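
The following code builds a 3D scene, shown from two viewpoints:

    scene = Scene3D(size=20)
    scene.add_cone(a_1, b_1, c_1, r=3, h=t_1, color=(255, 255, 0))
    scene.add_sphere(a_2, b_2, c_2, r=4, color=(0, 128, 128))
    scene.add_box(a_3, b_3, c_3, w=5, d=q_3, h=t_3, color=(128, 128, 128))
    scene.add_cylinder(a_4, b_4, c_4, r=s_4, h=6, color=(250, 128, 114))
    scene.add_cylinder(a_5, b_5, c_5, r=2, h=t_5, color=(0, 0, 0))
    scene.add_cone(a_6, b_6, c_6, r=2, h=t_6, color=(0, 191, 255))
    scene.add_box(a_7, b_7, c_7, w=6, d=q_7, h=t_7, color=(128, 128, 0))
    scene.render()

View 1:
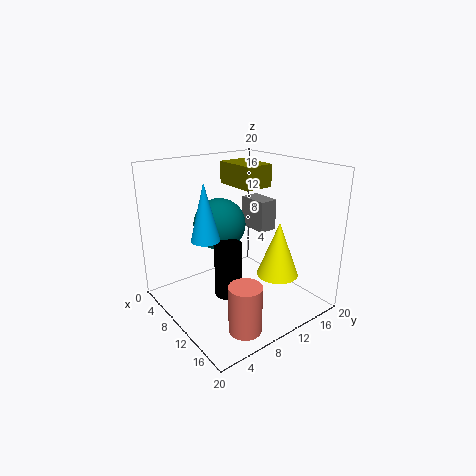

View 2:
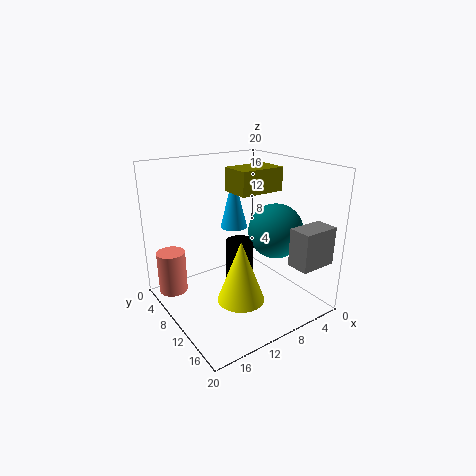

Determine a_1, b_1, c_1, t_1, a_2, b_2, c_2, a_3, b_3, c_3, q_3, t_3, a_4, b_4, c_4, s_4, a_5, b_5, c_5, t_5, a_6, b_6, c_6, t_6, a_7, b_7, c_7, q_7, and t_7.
a_1 = 13, b_1 = 15, c_1 = 4, t_1 = 8, a_2 = 4, b_2 = 11, c_2 = 10, a_3 = 2, b_3 = 17, c_3 = 8, q_3 = 3, t_3 = 5, a_4 = 18, b_4 = 5, c_4 = 2, s_4 = 2, a_5 = 9, b_5 = 9, c_5 = 1, t_5 = 8, a_6 = 8, b_6 = 6, c_6 = 10, t_6 = 8, a_7 = 6, b_7 = 10, c_7 = 17, q_7 = 4, t_7 = 3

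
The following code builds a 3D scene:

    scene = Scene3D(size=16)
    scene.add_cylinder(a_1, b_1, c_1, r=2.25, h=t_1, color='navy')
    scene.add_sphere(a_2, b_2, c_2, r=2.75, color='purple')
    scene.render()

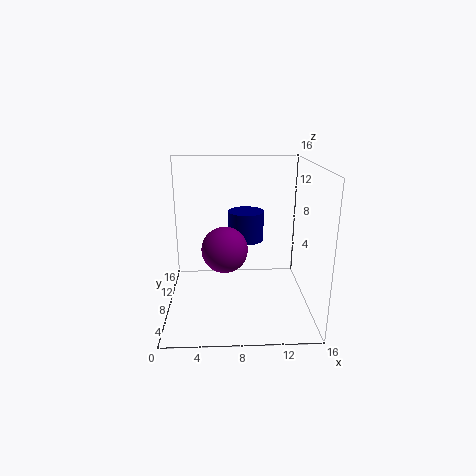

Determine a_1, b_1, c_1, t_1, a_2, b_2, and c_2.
a_1 = 9.25
b_1 = 13.5
c_1 = 5.75
t_1 = 3.75
a_2 = 6.5
b_2 = 10
c_2 = 5.75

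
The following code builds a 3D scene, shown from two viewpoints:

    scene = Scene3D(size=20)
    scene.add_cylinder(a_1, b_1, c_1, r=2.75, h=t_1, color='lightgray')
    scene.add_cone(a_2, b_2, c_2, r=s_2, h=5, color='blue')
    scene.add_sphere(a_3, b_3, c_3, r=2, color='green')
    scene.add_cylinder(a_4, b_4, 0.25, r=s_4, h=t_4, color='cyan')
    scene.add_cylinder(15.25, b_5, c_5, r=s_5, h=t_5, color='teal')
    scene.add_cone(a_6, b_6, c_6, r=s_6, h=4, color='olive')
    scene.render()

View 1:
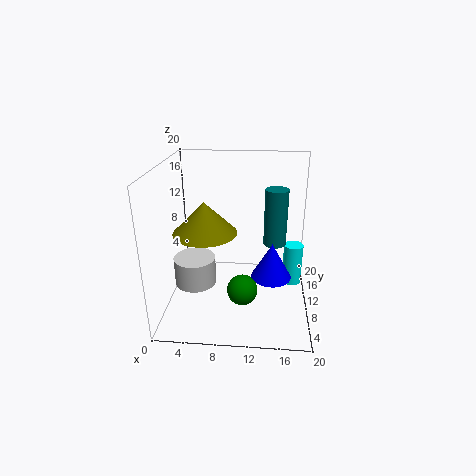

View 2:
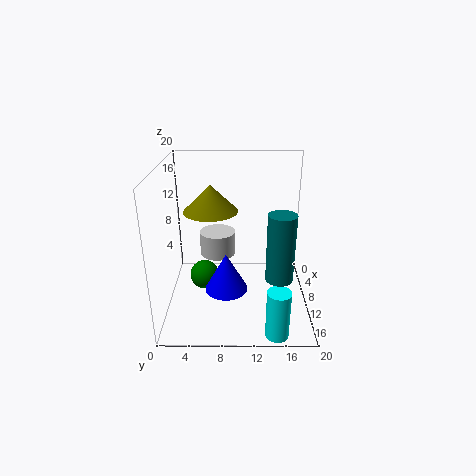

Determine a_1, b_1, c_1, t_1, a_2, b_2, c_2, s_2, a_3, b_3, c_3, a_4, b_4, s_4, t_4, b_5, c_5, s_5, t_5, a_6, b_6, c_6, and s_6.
a_1 = 4.5, b_1 = 6.75, c_1 = 4.75, t_1 = 3.75, a_2 = 14.75, b_2 = 8.5, c_2 = 5, s_2 = 2.75, a_3 = 11, b_3 = 5.25, c_3 = 4.75, a_4 = 18.25, b_4 = 15, s_4 = 1.5, t_4 = 6.5, b_5 = 15.25, c_5 = 6.75, s_5 = 1.75, t_5 = 8.75, a_6 = 6.25, b_6 = 6, c_6 = 12.5, s_6 = 4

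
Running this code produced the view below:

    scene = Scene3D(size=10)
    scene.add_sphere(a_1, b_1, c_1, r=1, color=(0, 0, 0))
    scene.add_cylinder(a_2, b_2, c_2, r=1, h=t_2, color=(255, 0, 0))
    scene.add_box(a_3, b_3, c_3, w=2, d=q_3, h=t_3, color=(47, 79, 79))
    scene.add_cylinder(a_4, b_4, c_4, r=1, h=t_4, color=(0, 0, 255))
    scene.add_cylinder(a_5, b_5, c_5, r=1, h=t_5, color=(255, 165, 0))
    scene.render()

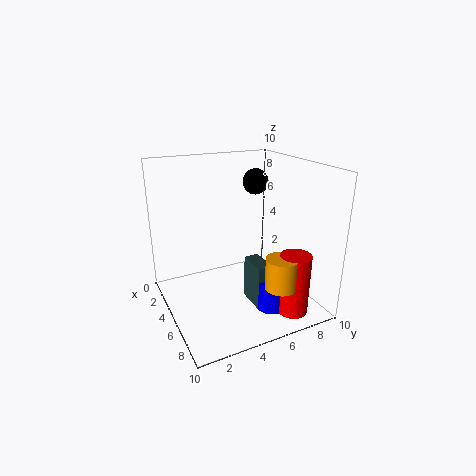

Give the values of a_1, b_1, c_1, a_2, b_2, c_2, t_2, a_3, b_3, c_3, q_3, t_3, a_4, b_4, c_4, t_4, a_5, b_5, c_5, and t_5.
a_1 = 2, b_1 = 8, c_1 = 8, a_2 = 9, b_2 = 7, c_2 = 1, t_2 = 4, a_3 = 6, b_3 = 5, c_3 = 1, q_3 = 1, t_3 = 3, a_4 = 8, b_4 = 6, c_4 = 1, t_4 = 2, a_5 = 9, b_5 = 6, c_5 = 3, t_5 = 2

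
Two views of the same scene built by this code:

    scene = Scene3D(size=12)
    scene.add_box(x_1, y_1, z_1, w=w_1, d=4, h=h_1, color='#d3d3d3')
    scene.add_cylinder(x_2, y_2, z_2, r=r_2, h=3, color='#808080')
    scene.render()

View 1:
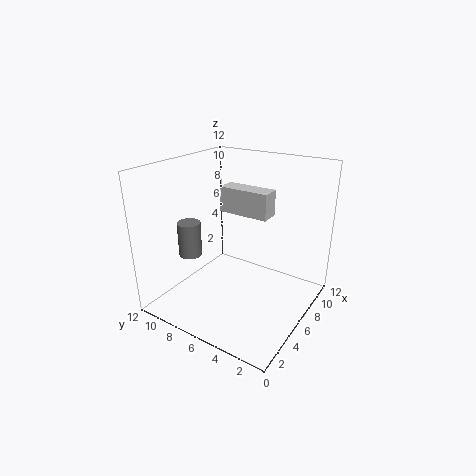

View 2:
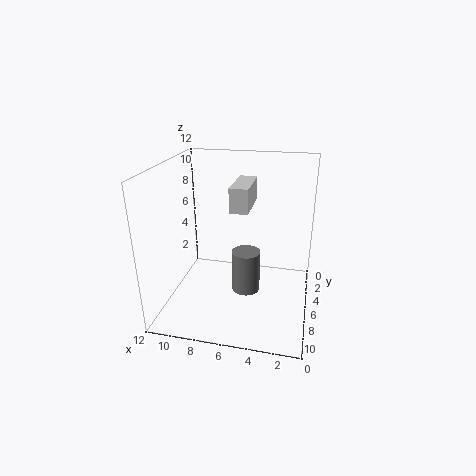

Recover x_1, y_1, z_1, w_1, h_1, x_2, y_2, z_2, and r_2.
x_1 = 5, y_1 = 3, z_1 = 8.5, w_1 = 1.5, h_1 = 2, x_2 = 4.5, y_2 = 10, z_2 = 4, r_2 = 1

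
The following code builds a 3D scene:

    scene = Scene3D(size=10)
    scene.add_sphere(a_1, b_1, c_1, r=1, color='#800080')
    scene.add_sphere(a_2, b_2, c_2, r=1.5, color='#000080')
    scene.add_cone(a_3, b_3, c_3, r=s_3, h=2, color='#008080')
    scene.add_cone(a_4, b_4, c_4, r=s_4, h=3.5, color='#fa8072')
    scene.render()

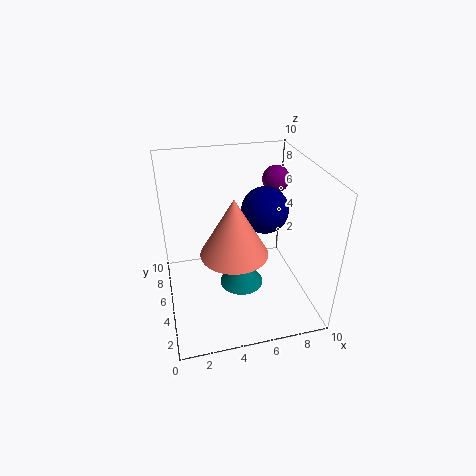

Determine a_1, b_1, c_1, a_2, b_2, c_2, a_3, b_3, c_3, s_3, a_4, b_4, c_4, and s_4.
a_1 = 8.5
b_1 = 7.5
c_1 = 8
a_2 = 6.5
b_2 = 4
c_2 = 7.5
a_3 = 5
b_3 = 4
c_3 = 2
s_3 = 1.5
a_4 = 4
b_4 = 2
c_4 = 6
s_4 = 2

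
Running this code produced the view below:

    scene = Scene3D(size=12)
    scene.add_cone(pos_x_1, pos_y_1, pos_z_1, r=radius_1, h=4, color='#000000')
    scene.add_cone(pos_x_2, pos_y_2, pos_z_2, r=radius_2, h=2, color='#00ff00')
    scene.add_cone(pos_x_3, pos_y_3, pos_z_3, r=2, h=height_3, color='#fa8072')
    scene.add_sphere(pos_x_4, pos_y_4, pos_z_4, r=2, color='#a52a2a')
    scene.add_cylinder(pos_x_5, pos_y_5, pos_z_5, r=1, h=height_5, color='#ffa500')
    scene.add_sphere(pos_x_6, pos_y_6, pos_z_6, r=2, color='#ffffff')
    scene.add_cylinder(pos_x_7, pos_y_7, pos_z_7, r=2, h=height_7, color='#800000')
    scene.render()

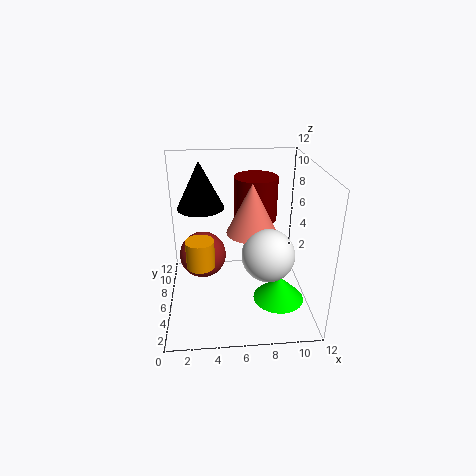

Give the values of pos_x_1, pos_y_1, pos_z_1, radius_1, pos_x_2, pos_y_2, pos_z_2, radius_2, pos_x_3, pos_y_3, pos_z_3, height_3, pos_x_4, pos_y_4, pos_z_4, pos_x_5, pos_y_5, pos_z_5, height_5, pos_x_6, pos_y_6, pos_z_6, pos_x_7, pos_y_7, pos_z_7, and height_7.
pos_x_1 = 3, pos_y_1 = 8, pos_z_1 = 8, radius_1 = 2, pos_x_2 = 9, pos_y_2 = 3, pos_z_2 = 2, radius_2 = 2, pos_x_3 = 7, pos_y_3 = 5, pos_z_3 = 7, height_3 = 4, pos_x_4 = 3, pos_y_4 = 7, pos_z_4 = 4, pos_x_5 = 3, pos_y_5 = 2, pos_z_5 = 6, height_5 = 2, pos_x_6 = 8, pos_y_6 = 3, pos_z_6 = 6, pos_x_7 = 8, pos_y_7 = 10, pos_z_7 = 6, height_7 = 4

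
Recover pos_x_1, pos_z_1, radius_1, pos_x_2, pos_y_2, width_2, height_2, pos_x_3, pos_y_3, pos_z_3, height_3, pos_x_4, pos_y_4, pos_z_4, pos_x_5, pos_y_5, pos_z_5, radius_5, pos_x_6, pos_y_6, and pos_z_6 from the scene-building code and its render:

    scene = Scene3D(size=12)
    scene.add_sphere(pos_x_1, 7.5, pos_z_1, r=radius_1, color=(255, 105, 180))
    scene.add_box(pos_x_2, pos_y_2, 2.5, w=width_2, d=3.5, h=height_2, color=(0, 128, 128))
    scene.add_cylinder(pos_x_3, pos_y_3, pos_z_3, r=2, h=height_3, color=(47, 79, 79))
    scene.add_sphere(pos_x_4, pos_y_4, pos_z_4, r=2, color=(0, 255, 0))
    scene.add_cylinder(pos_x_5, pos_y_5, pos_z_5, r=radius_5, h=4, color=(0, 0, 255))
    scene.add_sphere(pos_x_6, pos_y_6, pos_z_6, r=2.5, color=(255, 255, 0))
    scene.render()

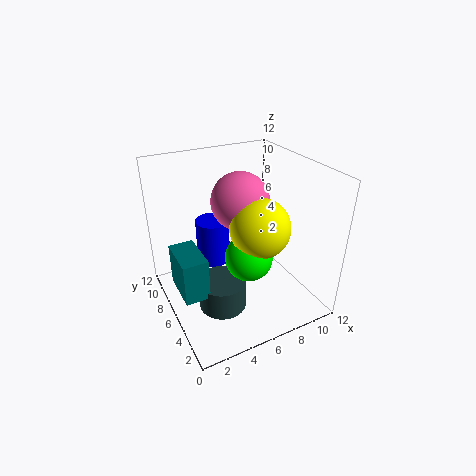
pos_x_1 = 7
pos_z_1 = 8.5
radius_1 = 2.5
pos_x_2 = 0.5
pos_y_2 = 4
width_2 = 2
height_2 = 3.5
pos_x_3 = 4
pos_y_3 = 5
pos_z_3 = 0.5
height_3 = 2.5
pos_x_4 = 6.5
pos_y_4 = 5
pos_z_4 = 4.5
pos_x_5 = 5
pos_y_5 = 9
pos_z_5 = 2.5
radius_5 = 1.5
pos_x_6 = 7.5
pos_y_6 = 5
pos_z_6 = 7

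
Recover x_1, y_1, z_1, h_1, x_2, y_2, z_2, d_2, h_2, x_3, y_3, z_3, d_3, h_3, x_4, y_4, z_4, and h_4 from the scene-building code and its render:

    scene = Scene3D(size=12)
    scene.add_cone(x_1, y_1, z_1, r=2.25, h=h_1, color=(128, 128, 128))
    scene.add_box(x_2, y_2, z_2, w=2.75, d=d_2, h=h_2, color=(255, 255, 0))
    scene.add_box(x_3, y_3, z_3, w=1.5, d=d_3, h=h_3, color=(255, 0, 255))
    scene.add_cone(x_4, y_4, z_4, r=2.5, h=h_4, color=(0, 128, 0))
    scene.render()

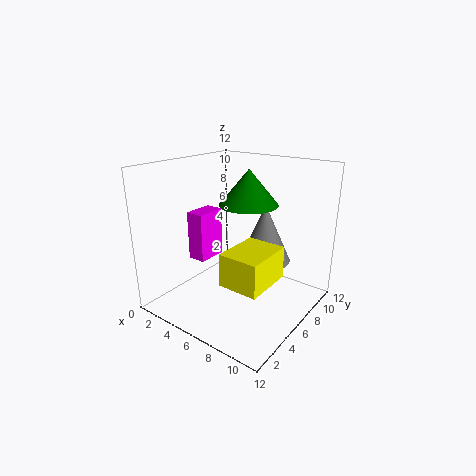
x_1 = 7.25; y_1 = 8.25; z_1 = 3.5; h_1 = 5; x_2 = 8.75; y_2 = 0.25; z_2 = 5.25; d_2 = 3.5; h_2 = 2.25; x_3 = 2.75; y_3 = 3.5; z_3 = 4.25; d_3 = 2.5; h_3 = 4; x_4 = 6; y_4 = 7.5; z_4 = 8.5; h_4 = 3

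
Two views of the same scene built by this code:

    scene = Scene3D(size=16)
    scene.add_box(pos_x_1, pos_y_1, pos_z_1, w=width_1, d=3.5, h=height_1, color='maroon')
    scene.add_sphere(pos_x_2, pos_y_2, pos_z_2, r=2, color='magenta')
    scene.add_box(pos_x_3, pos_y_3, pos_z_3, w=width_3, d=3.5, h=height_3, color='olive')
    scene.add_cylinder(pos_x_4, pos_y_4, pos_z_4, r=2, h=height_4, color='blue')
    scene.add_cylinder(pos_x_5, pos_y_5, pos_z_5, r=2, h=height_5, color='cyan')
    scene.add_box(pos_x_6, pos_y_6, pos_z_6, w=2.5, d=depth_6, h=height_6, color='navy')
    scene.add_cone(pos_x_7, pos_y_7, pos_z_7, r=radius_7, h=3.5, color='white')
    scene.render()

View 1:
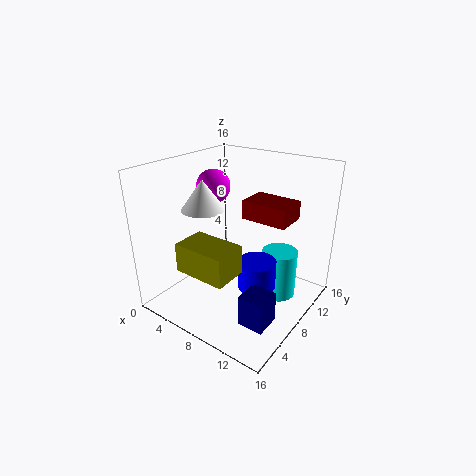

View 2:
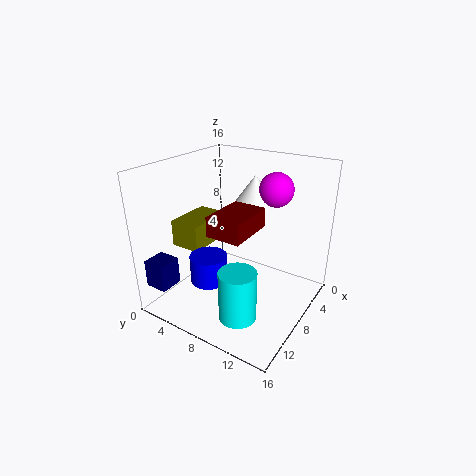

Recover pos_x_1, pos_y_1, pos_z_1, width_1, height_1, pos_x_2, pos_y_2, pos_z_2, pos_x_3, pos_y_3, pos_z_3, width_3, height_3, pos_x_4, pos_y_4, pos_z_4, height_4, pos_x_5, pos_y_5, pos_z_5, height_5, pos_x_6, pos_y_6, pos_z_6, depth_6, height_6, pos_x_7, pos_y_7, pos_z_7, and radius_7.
pos_x_1 = 8.5
pos_y_1 = 8
pos_z_1 = 10.5
width_1 = 5
height_1 = 2
pos_x_2 = 3
pos_y_2 = 10
pos_z_2 = 12.5
pos_x_3 = 5.5
pos_y_3 = 1
pos_z_3 = 6.5
width_3 = 5.5
height_3 = 3
pos_x_4 = 11.5
pos_y_4 = 6.5
pos_z_4 = 4
height_4 = 3
pos_x_5 = 12
pos_y_5 = 10.5
pos_z_5 = 1
height_5 = 5.5
pos_x_6 = 13
pos_y_6 = 1
pos_z_6 = 3.5
depth_6 = 2.5
height_6 = 3
pos_x_7 = 3.5
pos_y_7 = 7.5
pos_z_7 = 10.5
radius_7 = 2.5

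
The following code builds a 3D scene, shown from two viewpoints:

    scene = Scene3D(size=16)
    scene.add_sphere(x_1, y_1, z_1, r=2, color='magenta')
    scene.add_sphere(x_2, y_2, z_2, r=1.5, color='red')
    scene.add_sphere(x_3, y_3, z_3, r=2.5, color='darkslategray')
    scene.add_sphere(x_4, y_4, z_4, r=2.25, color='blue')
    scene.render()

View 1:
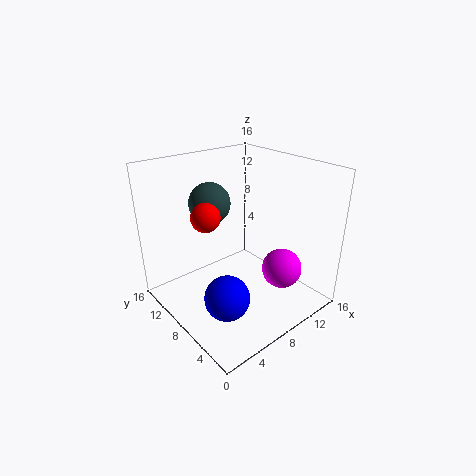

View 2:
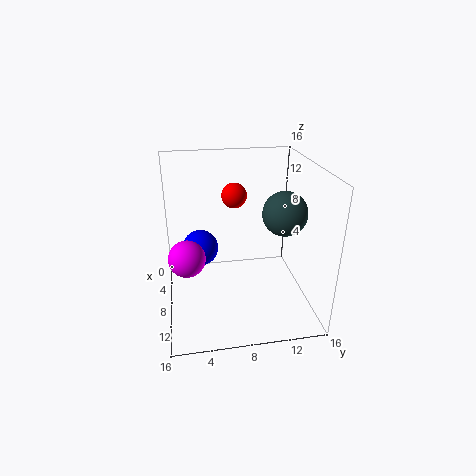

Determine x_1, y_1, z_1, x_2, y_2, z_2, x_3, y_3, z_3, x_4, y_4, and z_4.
x_1 = 9
y_1 = 2.25
z_1 = 6.5
x_2 = 4
y_2 = 8.25
z_2 = 11.5
x_3 = 8
y_3 = 13.25
z_3 = 10.5
x_4 = 3.25
y_4 = 4
z_4 = 4.5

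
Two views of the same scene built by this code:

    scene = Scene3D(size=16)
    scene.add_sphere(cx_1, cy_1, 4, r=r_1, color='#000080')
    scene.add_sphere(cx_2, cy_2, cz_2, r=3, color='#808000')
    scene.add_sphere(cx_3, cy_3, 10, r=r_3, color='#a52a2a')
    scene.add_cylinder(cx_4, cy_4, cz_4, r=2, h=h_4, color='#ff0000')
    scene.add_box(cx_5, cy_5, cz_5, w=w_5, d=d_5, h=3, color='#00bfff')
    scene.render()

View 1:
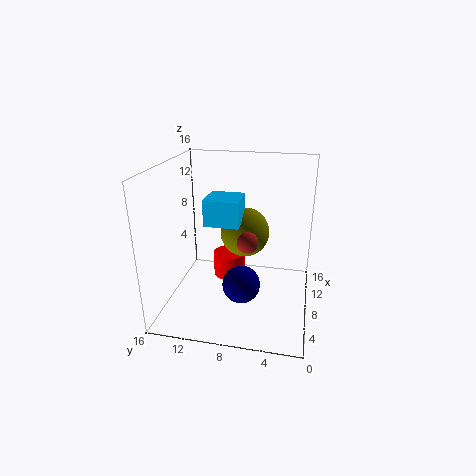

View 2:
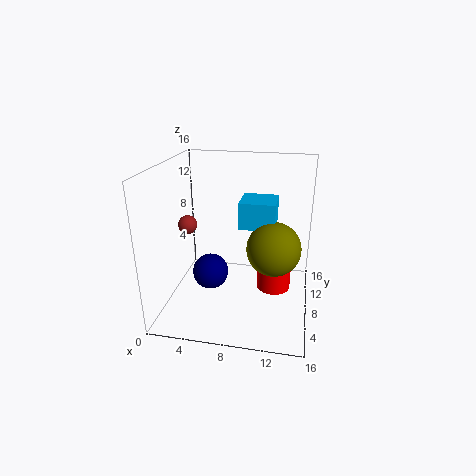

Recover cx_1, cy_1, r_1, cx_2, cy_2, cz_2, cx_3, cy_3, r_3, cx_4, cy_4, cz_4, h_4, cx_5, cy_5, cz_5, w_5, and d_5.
cx_1 = 5
cy_1 = 7
r_1 = 2
cx_2 = 12
cy_2 = 8
cz_2 = 7
cx_3 = 3
cy_3 = 6
r_3 = 1
cx_4 = 12
cy_4 = 10
cz_4 = 1
h_4 = 3
cx_5 = 8
cy_5 = 8
cz_5 = 9
w_5 = 4
d_5 = 4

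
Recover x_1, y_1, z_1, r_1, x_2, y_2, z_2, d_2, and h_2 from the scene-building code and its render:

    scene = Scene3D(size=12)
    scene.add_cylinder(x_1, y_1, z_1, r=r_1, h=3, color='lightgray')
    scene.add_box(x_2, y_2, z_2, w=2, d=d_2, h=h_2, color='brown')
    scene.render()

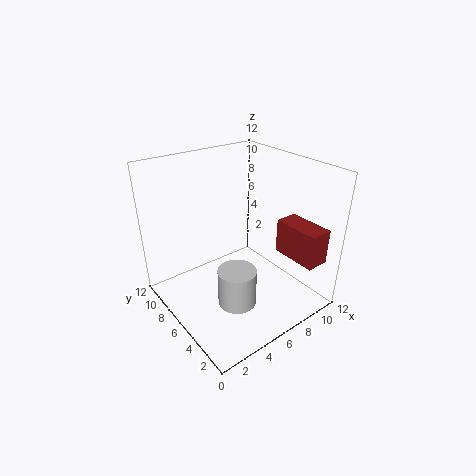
x_1 = 4
y_1 = 3.5
z_1 = 2
r_1 = 1.5
x_2 = 9.5
y_2 = 1
z_2 = 4
d_2 = 4
h_2 = 3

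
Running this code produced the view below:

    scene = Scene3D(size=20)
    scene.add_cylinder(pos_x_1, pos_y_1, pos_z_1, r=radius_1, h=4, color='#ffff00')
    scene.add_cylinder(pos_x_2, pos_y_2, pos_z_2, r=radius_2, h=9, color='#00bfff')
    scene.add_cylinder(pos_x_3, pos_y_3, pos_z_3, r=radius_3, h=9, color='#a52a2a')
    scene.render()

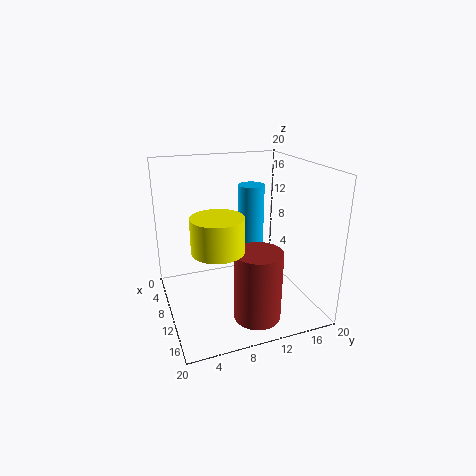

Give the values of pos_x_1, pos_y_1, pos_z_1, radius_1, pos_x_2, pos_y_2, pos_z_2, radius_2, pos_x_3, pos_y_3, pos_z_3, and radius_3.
pos_x_1 = 17, pos_y_1 = 5, pos_z_1 = 12, radius_1 = 3, pos_x_2 = 5, pos_y_2 = 14, pos_z_2 = 7, radius_2 = 2, pos_x_3 = 17, pos_y_3 = 10, pos_z_3 = 2, radius_3 = 3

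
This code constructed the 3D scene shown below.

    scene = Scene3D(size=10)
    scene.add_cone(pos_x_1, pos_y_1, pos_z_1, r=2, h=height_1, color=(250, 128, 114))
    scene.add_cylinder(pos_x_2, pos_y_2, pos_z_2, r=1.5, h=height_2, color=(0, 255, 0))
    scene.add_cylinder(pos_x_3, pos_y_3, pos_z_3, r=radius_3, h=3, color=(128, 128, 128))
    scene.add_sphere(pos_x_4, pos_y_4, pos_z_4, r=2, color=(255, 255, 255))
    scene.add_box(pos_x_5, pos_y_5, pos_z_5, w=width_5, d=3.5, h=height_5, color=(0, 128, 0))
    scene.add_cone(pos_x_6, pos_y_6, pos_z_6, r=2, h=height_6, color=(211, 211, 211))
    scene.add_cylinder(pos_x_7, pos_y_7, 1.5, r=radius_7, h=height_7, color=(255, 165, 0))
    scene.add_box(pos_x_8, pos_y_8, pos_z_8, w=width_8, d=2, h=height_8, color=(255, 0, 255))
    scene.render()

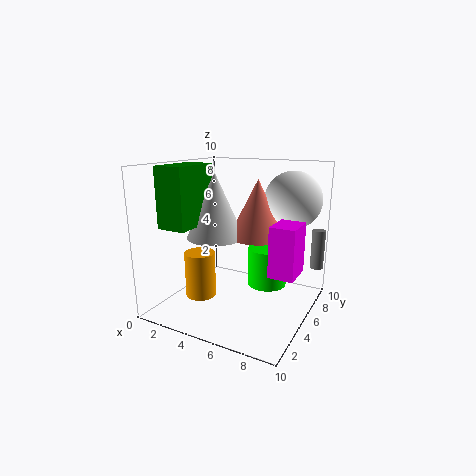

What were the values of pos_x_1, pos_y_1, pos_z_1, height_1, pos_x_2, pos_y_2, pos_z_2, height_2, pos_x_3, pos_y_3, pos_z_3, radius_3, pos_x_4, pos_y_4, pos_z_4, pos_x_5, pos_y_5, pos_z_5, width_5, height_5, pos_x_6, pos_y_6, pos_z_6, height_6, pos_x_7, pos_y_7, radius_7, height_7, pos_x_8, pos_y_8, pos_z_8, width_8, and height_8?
pos_x_1 = 6, pos_y_1 = 6, pos_z_1 = 5, height_1 = 4, pos_x_2 = 6, pos_y_2 = 8, pos_z_2 = 0.5, height_2 = 3, pos_x_3 = 9.5, pos_y_3 = 9.5, pos_z_3 = 2, radius_3 = 0.5, pos_x_4 = 8, pos_y_4 = 7.5, pos_z_4 = 7.5, pos_x_5 = 1, pos_y_5 = 1.5, pos_z_5 = 6, width_5 = 2, height_5 = 4, pos_x_6 = 3.5, pos_y_6 = 4.5, pos_z_6 = 5, height_6 = 4.5, pos_x_7 = 3.5, pos_y_7 = 2.5, radius_7 = 1, height_7 = 3, pos_x_8 = 8.5, pos_y_8 = 2, pos_z_8 = 4, width_8 = 1.5, height_8 = 3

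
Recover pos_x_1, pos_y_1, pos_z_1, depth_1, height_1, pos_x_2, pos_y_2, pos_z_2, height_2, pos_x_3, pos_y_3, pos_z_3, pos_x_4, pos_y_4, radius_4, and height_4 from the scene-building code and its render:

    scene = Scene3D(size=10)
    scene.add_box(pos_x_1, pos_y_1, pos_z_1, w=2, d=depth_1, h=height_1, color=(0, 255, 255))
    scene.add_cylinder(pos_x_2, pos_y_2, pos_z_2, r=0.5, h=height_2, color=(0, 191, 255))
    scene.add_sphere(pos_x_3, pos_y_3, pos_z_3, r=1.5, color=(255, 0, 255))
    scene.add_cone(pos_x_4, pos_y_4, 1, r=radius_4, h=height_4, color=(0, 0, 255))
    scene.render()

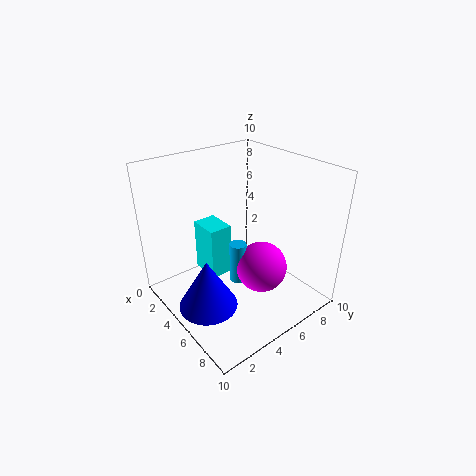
pos_x_1 = 3.5
pos_y_1 = 2.5
pos_z_1 = 3
depth_1 = 1.5
height_1 = 3.5
pos_x_2 = 7.5
pos_y_2 = 3
pos_z_2 = 4
height_2 = 2.5
pos_x_3 = 8.5
pos_y_3 = 4
pos_z_3 = 5
pos_x_4 = 5.5
pos_y_4 = 2
radius_4 = 2
height_4 = 3.5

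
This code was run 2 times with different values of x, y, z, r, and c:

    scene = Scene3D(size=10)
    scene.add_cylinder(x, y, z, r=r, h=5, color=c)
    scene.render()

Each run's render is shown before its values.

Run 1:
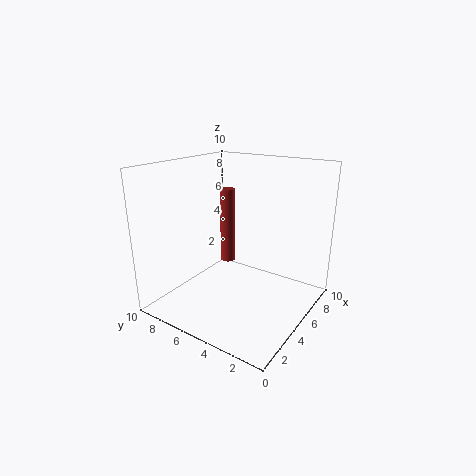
x = 4.5, y = 5.5, z = 3.5, r = 0.5, c = 'brown'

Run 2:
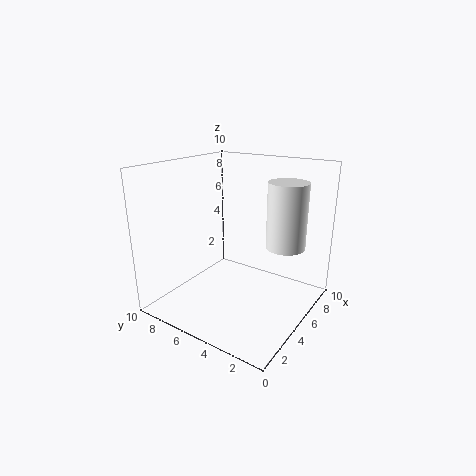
x = 8.5, y = 3, z = 3.5, r = 1.5, c = 'white'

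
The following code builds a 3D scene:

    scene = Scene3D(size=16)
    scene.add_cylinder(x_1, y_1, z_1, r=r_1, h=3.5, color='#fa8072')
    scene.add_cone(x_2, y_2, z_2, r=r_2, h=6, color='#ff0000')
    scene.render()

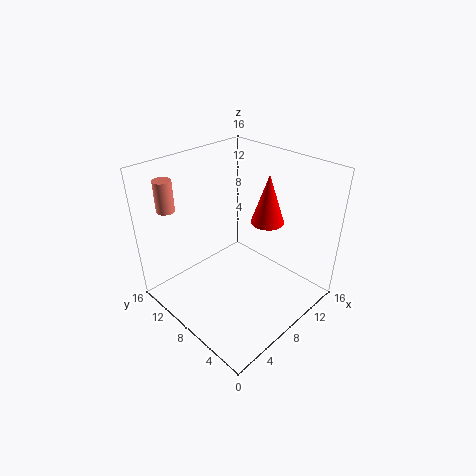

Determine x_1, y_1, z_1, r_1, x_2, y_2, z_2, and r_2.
x_1 = 3, y_1 = 14, z_1 = 11, r_1 = 1, x_2 = 13, y_2 = 8, z_2 = 8, r_2 = 2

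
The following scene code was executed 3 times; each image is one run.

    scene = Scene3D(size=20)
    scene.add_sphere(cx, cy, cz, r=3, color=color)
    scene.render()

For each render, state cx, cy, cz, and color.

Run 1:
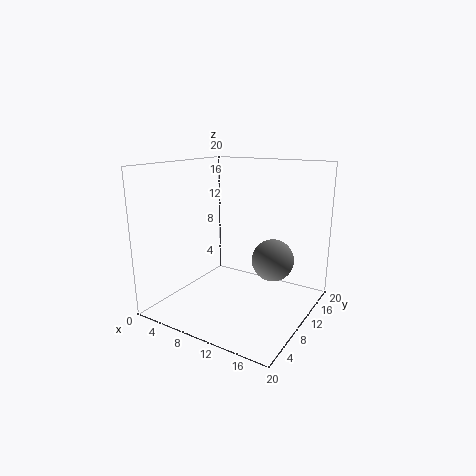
cx = 14
cy = 13
cz = 6.5
color = 'gray'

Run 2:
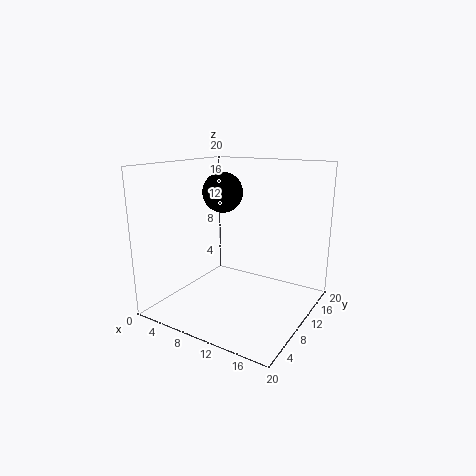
cx = 5.5
cy = 13
cz = 15.5
color = 'black'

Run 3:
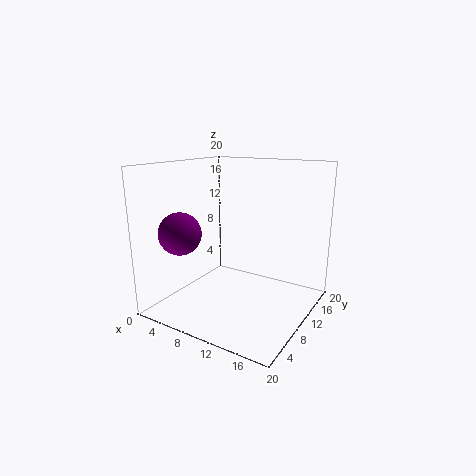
cx = 3
cy = 6
cz = 10.5
color = 'purple'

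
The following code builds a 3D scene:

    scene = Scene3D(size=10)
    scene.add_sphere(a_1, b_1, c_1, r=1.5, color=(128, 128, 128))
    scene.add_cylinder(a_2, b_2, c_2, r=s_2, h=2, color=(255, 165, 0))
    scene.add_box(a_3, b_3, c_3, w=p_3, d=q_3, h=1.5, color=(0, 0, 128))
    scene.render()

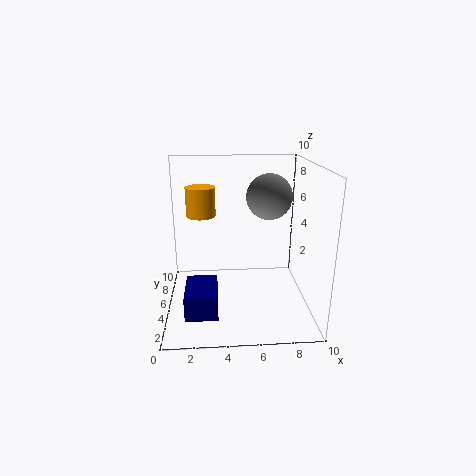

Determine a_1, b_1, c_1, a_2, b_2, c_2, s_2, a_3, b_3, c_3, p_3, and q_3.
a_1 = 7
b_1 = 4.5
c_1 = 8
a_2 = 2.5
b_2 = 5.5
c_2 = 6.5
s_2 = 1
a_3 = 1.5
b_3 = 0.5
c_3 = 1.5
p_3 = 2
q_3 = 3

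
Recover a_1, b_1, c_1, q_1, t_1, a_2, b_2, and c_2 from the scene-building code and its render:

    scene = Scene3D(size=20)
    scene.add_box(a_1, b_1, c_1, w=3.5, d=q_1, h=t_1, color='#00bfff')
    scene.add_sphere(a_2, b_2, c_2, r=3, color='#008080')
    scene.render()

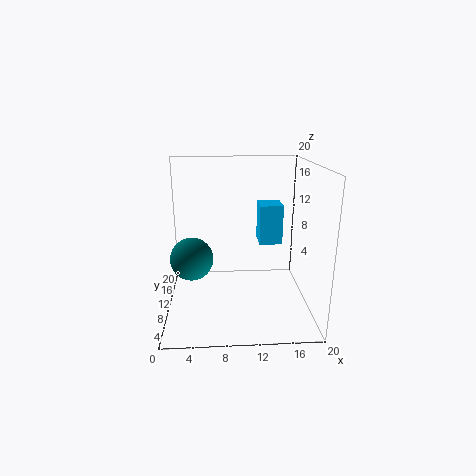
a_1 = 13.5
b_1 = 13.5
c_1 = 7.5
q_1 = 4
t_1 = 6
a_2 = 3.5
b_2 = 10
c_2 = 7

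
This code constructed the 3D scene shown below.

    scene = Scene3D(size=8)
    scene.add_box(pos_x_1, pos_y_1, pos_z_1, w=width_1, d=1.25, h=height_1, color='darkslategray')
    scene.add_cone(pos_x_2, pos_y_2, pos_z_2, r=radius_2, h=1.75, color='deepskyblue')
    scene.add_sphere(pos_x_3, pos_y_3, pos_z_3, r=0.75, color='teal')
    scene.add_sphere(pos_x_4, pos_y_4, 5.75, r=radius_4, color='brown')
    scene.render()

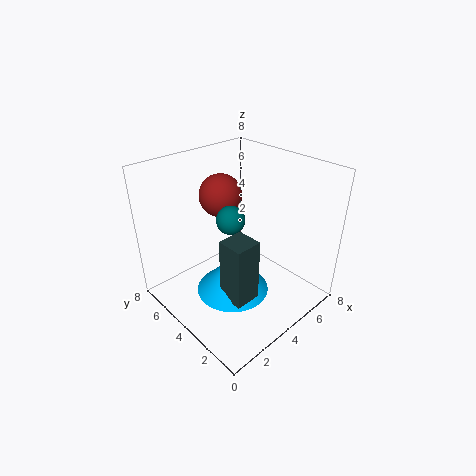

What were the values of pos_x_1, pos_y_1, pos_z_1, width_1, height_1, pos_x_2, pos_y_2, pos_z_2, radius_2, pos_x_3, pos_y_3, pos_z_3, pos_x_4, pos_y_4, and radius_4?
pos_x_1 = 1, pos_y_1 = 0.75, pos_z_1 = 3, width_1 = 1.25, height_1 = 3, pos_x_2 = 2, pos_y_2 = 2.25, pos_z_2 = 2.75, radius_2 = 1.75, pos_x_3 = 3.25, pos_y_3 = 3.75, pos_z_3 = 5.5, pos_x_4 = 4.5, pos_y_4 = 6, radius_4 = 1.25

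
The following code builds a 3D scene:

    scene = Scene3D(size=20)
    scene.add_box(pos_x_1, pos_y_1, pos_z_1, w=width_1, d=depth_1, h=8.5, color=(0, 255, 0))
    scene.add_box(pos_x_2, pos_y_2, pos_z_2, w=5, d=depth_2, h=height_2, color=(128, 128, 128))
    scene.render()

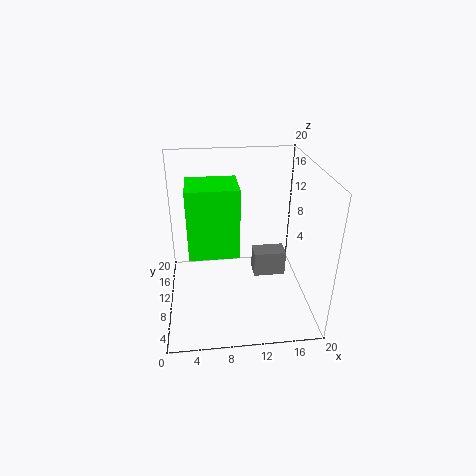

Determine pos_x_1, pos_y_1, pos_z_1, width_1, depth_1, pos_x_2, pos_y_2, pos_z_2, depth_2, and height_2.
pos_x_1 = 3.5
pos_y_1 = 3.5
pos_z_1 = 11
width_1 = 6
depth_1 = 5
pos_x_2 = 13
pos_y_2 = 13
pos_z_2 = 1
depth_2 = 3
height_2 = 4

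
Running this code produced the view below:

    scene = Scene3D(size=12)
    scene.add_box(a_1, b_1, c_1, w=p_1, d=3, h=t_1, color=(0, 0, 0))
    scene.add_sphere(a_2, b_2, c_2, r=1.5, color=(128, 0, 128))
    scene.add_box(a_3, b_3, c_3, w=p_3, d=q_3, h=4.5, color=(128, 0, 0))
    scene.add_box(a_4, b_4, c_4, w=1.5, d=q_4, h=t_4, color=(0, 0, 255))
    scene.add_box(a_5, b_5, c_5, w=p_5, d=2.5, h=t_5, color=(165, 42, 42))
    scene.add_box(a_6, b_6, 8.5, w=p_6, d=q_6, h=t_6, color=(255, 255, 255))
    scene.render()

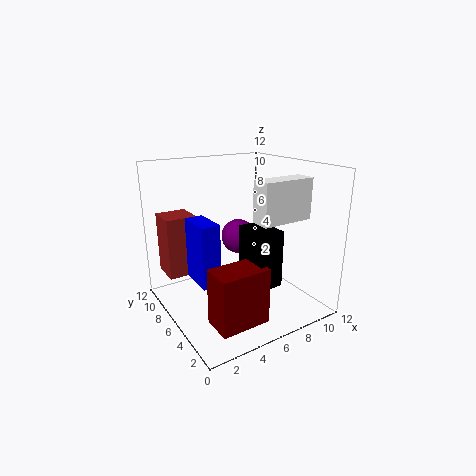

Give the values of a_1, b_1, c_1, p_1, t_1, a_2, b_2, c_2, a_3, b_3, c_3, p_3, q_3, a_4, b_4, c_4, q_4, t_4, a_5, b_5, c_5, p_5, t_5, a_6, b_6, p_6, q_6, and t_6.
a_1 = 5.5, b_1 = 2, c_1 = 3, p_1 = 2, t_1 = 4.5, a_2 = 7, b_2 = 7.5, c_2 = 5.5, a_3 = 2, b_3 = 1.5, c_3 = 0.5, p_3 = 4, q_3 = 2.5, a_4 = 2, b_4 = 4.5, c_4 = 3, q_4 = 3, t_4 = 5, a_5 = 0.5, b_5 = 7.5, c_5 = 3, p_5 = 2.5, t_5 = 5, a_6 = 5, b_6 = 1, p_6 = 4, q_6 = 1.5, t_6 = 3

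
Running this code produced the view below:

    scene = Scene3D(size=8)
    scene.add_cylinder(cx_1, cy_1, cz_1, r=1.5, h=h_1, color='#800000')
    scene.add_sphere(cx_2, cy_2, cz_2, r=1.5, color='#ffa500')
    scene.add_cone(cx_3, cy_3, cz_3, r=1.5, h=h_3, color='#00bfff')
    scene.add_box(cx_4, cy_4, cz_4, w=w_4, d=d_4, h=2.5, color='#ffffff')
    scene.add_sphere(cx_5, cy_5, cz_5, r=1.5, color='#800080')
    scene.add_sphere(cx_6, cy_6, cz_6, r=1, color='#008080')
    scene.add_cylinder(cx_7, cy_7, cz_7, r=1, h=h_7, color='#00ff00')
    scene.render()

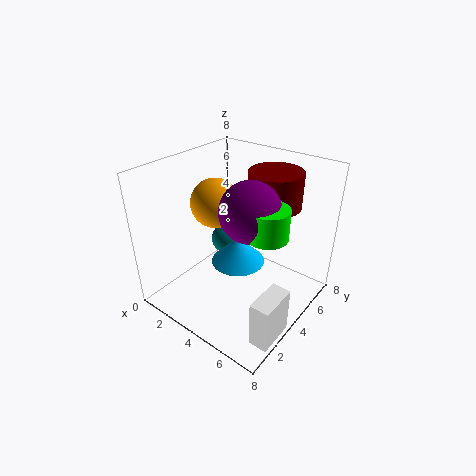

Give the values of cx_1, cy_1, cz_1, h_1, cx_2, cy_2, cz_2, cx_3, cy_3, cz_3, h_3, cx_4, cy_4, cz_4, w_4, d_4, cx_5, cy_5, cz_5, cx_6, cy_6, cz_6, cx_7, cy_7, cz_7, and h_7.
cx_1 = 5
cy_1 = 6
cz_1 = 5.5
h_1 = 2
cx_2 = 1.5
cy_2 = 5
cz_2 = 5
cx_3 = 4
cy_3 = 4
cz_3 = 2.5
h_3 = 1.5
cx_4 = 7
cy_4 = 1
cz_4 = 0.5
w_4 = 1
d_4 = 2
cx_5 = 5.5
cy_5 = 3
cz_5 = 6.5
cx_6 = 1.5
cy_6 = 6
cz_6 = 2
cx_7 = 6.5
cy_7 = 3
cz_7 = 5.5
h_7 = 1.5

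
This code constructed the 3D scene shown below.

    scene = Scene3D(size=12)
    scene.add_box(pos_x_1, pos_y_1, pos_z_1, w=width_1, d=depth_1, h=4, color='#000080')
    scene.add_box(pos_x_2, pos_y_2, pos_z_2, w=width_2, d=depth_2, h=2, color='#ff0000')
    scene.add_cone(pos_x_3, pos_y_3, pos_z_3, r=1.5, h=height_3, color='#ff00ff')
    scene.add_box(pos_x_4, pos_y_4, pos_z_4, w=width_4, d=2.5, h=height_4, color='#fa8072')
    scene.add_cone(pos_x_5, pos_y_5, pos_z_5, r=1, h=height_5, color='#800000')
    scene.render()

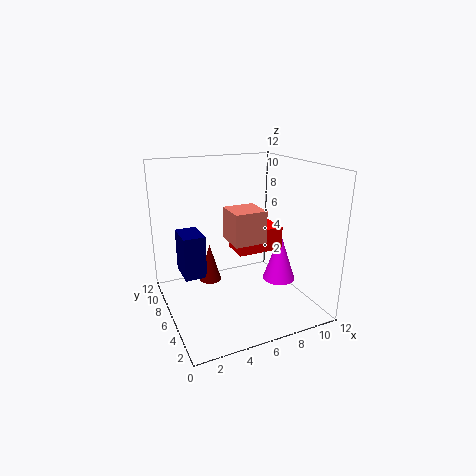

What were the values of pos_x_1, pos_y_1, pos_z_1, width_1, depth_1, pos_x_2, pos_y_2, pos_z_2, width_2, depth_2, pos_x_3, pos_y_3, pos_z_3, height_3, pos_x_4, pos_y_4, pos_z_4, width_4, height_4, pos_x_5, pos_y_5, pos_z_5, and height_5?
pos_x_1 = 2; pos_y_1 = 8.5; pos_z_1 = 1.5; width_1 = 2; depth_1 = 3; pos_x_2 = 6; pos_y_2 = 5.5; pos_z_2 = 4.5; width_2 = 4; depth_2 = 2.5; pos_x_3 = 10.5; pos_y_3 = 6.5; pos_z_3 = 1; height_3 = 4.5; pos_x_4 = 4.5; pos_y_4 = 3; pos_z_4 = 6.5; width_4 = 2.5; height_4 = 2.5; pos_x_5 = 4.5; pos_y_5 = 9; pos_z_5 = 1; height_5 = 3.5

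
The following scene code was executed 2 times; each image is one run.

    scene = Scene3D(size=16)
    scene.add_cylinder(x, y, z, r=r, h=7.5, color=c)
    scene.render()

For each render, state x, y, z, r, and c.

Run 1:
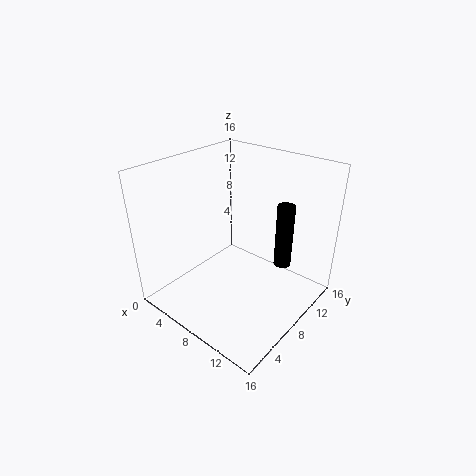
x = 11.5, y = 12, z = 4, r = 1, c = 'black'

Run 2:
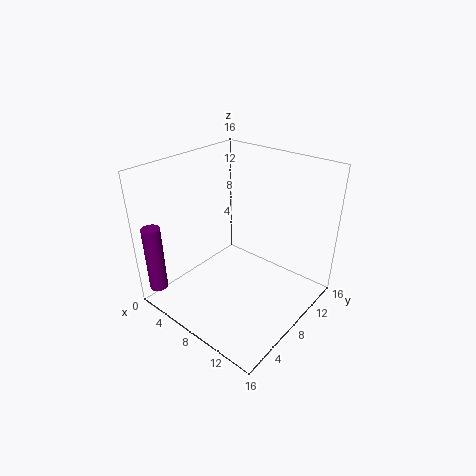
x = 2, y = 1, z = 2.5, r = 1, c = 'purple'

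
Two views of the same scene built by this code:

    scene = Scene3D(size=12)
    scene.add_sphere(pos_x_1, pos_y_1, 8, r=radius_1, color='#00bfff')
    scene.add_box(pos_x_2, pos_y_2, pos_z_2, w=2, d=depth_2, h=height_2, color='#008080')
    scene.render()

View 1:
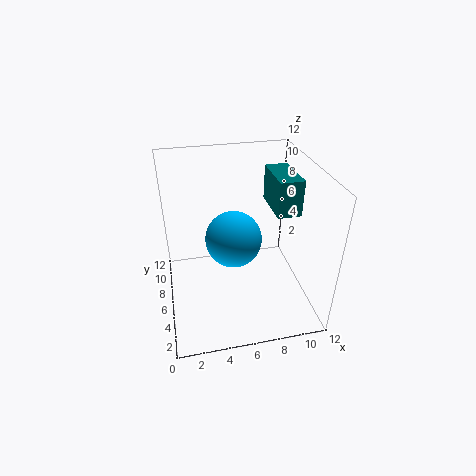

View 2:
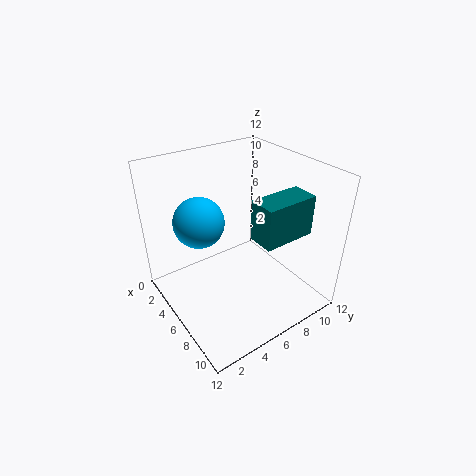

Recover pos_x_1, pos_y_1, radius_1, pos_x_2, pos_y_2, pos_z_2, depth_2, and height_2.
pos_x_1 = 5
pos_y_1 = 3
radius_1 = 2
pos_x_2 = 9
pos_y_2 = 5
pos_z_2 = 8
depth_2 = 4
height_2 = 3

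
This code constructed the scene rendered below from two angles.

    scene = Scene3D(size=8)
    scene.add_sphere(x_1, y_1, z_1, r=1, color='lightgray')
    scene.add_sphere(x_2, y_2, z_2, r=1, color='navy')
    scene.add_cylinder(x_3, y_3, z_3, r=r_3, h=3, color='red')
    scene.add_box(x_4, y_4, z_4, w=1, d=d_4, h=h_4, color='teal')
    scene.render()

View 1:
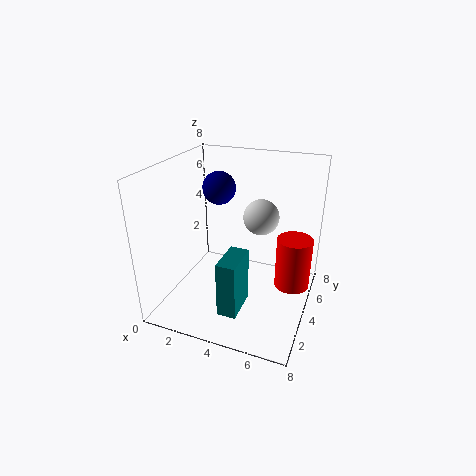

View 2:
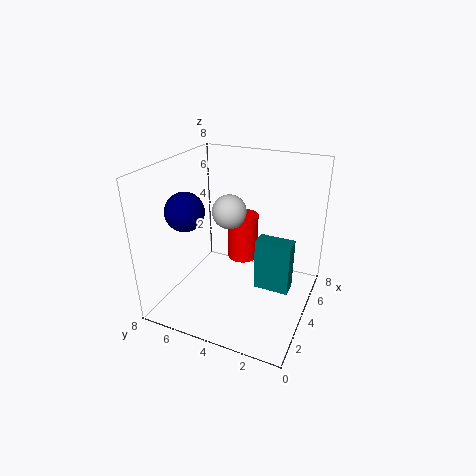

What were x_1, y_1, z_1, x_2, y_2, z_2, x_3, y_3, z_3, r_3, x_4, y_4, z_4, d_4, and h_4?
x_1 = 5, y_1 = 5, z_1 = 5, x_2 = 2, y_2 = 6, z_2 = 6, x_3 = 7, y_3 = 5, z_3 = 1, r_3 = 1, x_4 = 4, y_4 = 1, z_4 = 1, d_4 = 2, h_4 = 3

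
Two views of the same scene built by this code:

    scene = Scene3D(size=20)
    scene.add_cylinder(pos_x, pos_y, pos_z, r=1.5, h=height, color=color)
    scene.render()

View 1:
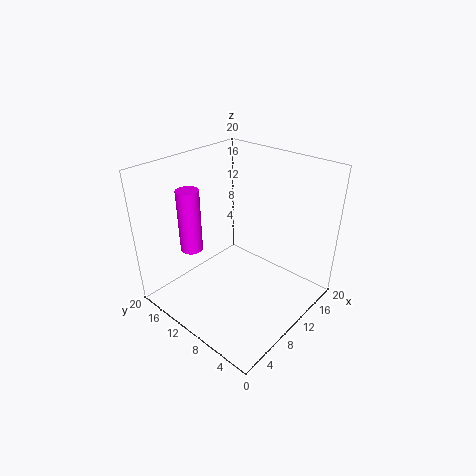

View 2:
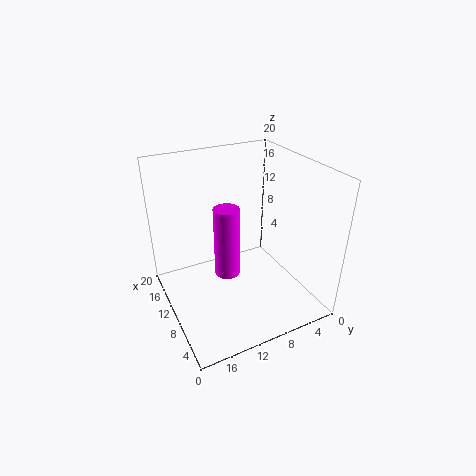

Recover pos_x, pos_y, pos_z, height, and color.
pos_x = 5, pos_y = 14, pos_z = 9, height = 8.5, color = 'magenta'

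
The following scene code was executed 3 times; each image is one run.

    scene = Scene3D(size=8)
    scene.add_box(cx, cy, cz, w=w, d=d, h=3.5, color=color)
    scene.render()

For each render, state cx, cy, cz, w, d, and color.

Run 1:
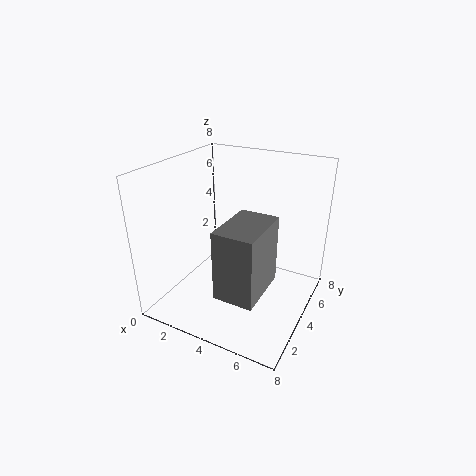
cx = 4.5, cy = 0.5, cz = 2.5, w = 2, d = 3, color = 'gray'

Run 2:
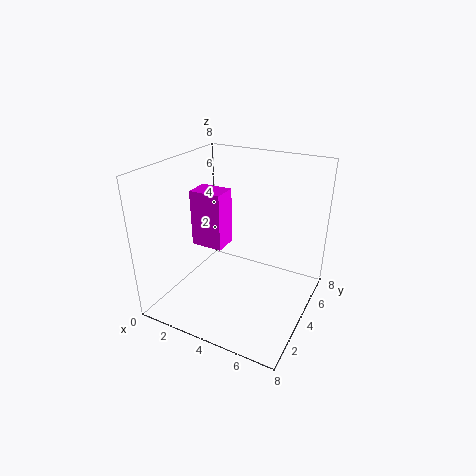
cx = 0.5, cy = 4.5, cz = 2.5, w = 2, d = 1.5, color = 'magenta'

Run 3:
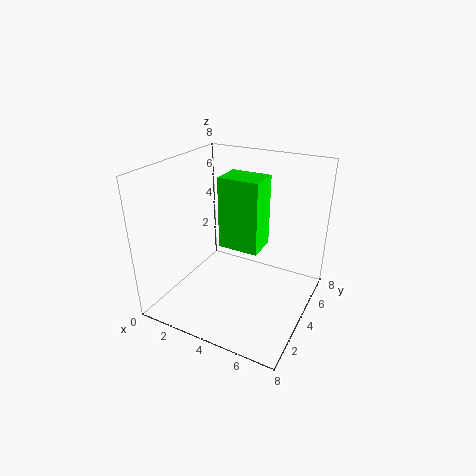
cx = 4, cy = 2, cz = 4.5, w = 2, d = 1.5, color = 'lime'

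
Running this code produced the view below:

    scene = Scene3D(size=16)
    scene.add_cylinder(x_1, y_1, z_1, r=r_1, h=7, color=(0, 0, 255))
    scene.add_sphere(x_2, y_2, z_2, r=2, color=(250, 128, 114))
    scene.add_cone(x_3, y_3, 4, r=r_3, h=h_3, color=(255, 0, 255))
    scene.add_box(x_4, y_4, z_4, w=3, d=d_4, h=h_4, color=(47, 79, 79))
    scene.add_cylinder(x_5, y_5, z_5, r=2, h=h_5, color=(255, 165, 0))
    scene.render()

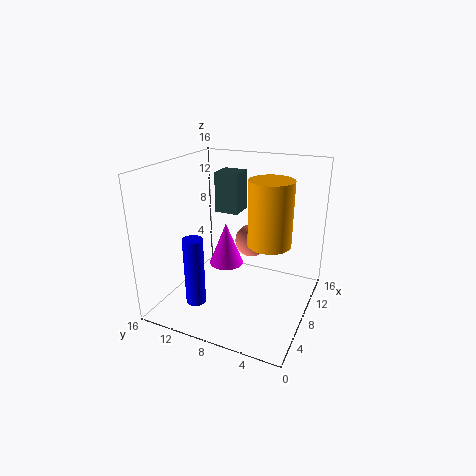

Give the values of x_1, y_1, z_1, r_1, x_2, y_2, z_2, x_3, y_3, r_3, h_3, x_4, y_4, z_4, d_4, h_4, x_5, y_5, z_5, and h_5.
x_1 = 2
y_1 = 10
z_1 = 3
r_1 = 1
x_2 = 12
y_2 = 8
z_2 = 6
x_3 = 9
y_3 = 10
r_3 = 2
h_3 = 5
x_4 = 12
y_4 = 10
z_4 = 9
d_4 = 3
h_4 = 5
x_5 = 4
y_5 = 3
z_5 = 10
h_5 = 6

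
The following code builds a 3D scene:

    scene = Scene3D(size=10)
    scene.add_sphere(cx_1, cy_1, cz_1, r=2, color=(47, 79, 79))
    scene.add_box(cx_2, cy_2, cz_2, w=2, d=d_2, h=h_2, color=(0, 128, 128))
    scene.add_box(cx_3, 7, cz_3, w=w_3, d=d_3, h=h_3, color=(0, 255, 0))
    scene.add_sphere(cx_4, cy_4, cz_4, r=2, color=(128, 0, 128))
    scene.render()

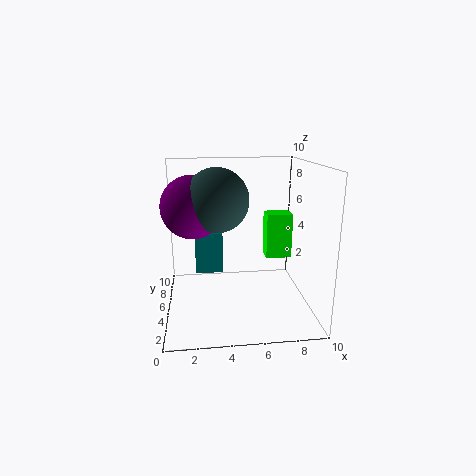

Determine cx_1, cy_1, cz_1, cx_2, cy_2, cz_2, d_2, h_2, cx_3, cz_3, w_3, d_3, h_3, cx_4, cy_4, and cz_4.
cx_1 = 3.5; cy_1 = 3.5; cz_1 = 8; cx_2 = 2; cy_2 = 6; cz_2 = 2; d_2 = 1.5; h_2 = 3; cx_3 = 7.5; cz_3 = 2.5; w_3 = 2; d_3 = 1.5; h_3 = 3.5; cx_4 = 2; cy_4 = 4; cz_4 = 7.5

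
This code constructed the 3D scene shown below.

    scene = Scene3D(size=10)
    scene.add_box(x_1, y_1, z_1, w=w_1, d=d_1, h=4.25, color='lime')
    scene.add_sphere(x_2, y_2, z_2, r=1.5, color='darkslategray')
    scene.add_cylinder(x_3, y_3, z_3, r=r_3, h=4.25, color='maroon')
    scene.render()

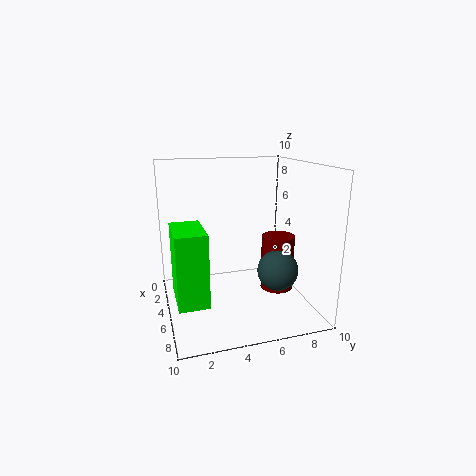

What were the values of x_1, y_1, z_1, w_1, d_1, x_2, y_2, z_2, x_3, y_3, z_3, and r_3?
x_1 = 6.75; y_1 = 0.25; z_1 = 2.75; w_1 = 3; d_1 = 1.75; x_2 = 5.25; y_2 = 8; z_2 = 2.25; x_3 = 4; y_3 = 8.5; z_3 = 0.25; r_3 = 1.25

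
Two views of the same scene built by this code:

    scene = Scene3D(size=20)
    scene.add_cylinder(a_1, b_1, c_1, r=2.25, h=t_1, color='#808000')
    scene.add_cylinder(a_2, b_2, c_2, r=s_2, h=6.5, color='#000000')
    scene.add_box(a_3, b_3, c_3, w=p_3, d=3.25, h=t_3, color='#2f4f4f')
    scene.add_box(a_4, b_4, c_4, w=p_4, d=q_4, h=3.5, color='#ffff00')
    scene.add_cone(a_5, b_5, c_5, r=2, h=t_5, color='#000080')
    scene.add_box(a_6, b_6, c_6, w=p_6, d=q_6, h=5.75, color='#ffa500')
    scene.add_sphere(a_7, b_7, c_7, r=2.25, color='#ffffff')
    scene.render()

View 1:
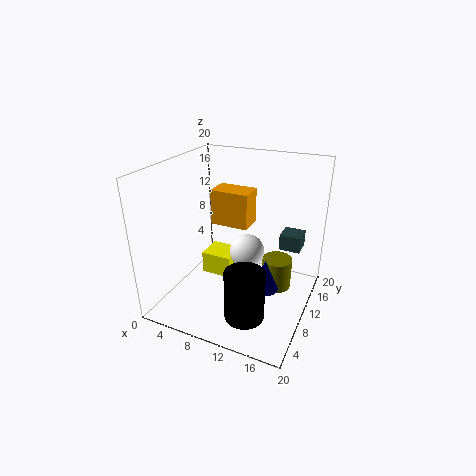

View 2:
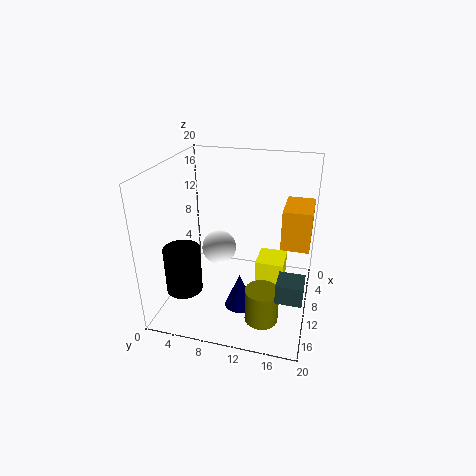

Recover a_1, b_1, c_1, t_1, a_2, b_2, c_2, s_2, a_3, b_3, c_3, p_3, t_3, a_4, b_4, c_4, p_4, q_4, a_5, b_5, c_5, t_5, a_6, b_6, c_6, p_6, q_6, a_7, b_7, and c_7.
a_1 = 14.5, b_1 = 14.5, c_1 = 0.5, t_1 = 4.75, a_2 = 14, b_2 = 3.25, c_2 = 3, s_2 = 2.5, a_3 = 14, b_3 = 16.5, c_3 = 5.75, p_3 = 3.25, t_3 = 2.5, a_4 = 2.75, b_4 = 12, c_4 = 1.25, p_4 = 4.75, q_4 = 4.25, a_5 = 13.75, b_5 = 11.25, c_5 = 1.75, t_5 = 4.75, a_6 = 2.5, b_6 = 15.75, c_6 = 8.25, p_6 = 6.25, q_6 = 4, a_7 = 12.25, b_7 = 8, c_7 = 9.5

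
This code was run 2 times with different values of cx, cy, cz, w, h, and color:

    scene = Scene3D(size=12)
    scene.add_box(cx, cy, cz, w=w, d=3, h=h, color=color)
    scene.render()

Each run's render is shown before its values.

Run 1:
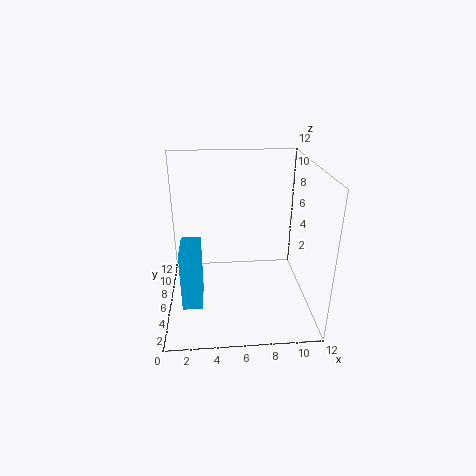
cx = 1.5; cy = 1.5; cz = 2.5; w = 1.5; h = 4.5; color = 'deepskyblue'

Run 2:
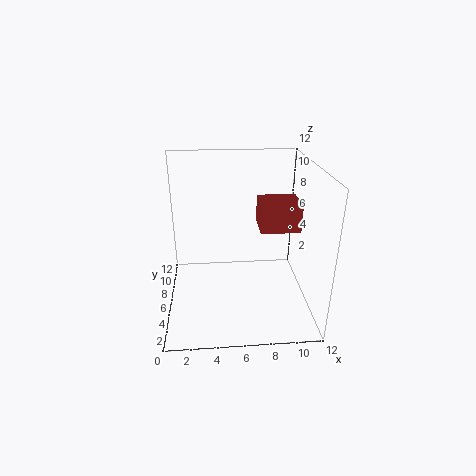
cx = 8; cy = 6.5; cz = 6; w = 3.5; h = 2.5; color = 'brown'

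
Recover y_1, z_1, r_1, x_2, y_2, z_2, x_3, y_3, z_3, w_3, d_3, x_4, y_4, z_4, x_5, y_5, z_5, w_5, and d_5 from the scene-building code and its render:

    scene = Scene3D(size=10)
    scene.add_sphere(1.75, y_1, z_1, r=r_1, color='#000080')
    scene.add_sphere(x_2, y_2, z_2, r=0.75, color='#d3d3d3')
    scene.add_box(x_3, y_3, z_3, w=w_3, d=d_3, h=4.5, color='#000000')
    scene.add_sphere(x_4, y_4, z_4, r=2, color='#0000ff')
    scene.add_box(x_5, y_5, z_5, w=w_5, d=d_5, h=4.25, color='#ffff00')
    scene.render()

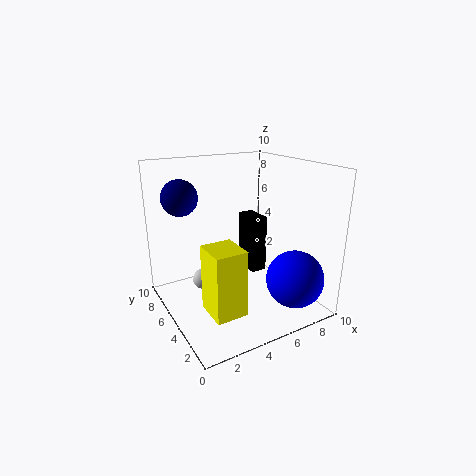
y_1 = 7.25
z_1 = 7.75
r_1 = 1.25
x_2 = 3
y_2 = 6.75
z_2 = 1.5
x_3 = 7.25
y_3 = 6.5
z_3 = 1
w_3 = 1.25
d_3 = 2.25
x_4 = 8
y_4 = 2.25
z_4 = 2.25
x_5 = 1.5
y_5 = 1.25
z_5 = 1.5
w_5 = 2
d_5 = 2.25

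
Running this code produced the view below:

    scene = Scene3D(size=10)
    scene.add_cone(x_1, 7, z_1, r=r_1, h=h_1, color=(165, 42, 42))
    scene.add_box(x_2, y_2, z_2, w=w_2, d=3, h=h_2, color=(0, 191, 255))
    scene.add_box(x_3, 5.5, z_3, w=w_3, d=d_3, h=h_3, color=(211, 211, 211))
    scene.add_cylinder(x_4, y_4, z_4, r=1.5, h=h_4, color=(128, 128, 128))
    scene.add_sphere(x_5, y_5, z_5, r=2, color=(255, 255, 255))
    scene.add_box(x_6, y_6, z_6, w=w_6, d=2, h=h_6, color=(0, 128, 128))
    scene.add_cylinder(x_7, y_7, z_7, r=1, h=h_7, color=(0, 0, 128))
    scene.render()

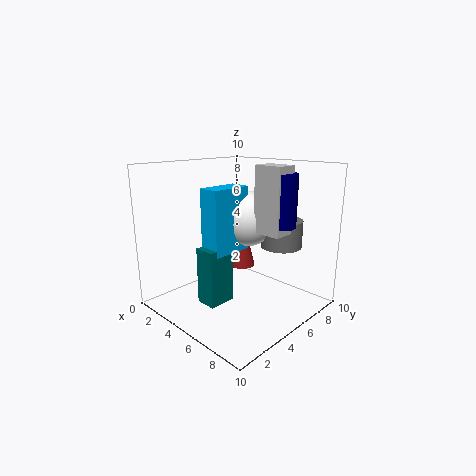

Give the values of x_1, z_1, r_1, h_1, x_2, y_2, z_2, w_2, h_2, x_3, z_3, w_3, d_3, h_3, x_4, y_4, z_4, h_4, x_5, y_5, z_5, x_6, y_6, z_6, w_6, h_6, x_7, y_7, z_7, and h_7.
x_1 = 3.5; z_1 = 2; r_1 = 1; h_1 = 4; x_2 = 3.5; y_2 = 3; z_2 = 4; w_2 = 1.5; h_2 = 4.5; x_3 = 6; z_3 = 5.5; w_3 = 2; d_3 = 1.5; h_3 = 4.5; x_4 = 6.5; y_4 = 8; z_4 = 4; h_4 = 2; x_5 = 4.5; y_5 = 6.5; z_5 = 6; x_6 = 3.5; y_6 = 2.5; z_6 = 0.5; w_6 = 1.5; h_6 = 4; x_7 = 7.5; y_7 = 6.5; z_7 = 6; h_7 = 3.5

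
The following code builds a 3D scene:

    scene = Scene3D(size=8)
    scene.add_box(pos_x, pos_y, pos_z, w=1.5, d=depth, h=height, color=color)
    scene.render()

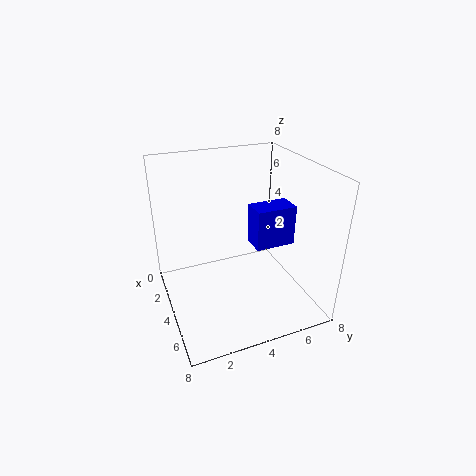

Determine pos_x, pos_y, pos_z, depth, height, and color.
pos_x = 2; pos_y = 5.5; pos_z = 2.5; depth = 2.5; height = 2.5; color = 'blue'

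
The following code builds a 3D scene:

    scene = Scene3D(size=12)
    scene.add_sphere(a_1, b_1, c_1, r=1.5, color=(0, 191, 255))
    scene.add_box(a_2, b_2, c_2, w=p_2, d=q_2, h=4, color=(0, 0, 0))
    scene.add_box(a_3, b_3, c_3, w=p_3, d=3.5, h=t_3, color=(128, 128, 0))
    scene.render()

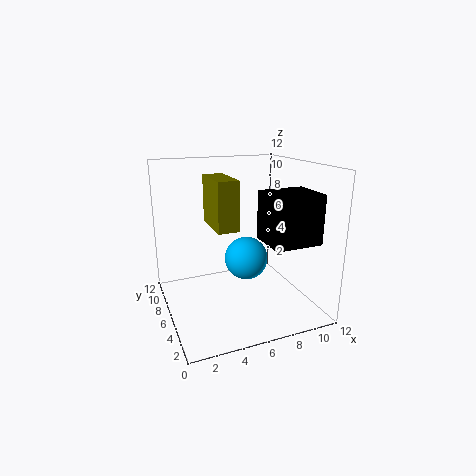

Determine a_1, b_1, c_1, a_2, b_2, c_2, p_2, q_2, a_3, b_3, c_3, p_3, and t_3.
a_1 = 5
b_1 = 2
c_1 = 6
a_2 = 7.5
b_2 = 2
c_2 = 6
p_2 = 4
q_2 = 3.5
a_3 = 3
b_3 = 2
c_3 = 8
p_3 = 1.5
t_3 = 3.5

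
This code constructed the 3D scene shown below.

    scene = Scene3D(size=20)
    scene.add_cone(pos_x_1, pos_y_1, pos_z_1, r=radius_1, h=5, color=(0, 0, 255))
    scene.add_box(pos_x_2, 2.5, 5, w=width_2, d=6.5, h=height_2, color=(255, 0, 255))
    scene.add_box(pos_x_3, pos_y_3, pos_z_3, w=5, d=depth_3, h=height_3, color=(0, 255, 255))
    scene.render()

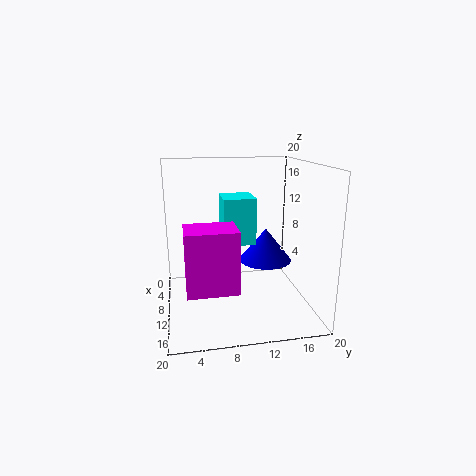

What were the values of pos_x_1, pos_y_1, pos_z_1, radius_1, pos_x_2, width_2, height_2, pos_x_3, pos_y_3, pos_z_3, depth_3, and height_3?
pos_x_1 = 6.5
pos_y_1 = 15
pos_z_1 = 5
radius_1 = 4
pos_x_2 = 12
width_2 = 5
height_2 = 8
pos_x_3 = 5.5
pos_y_3 = 8
pos_z_3 = 9
depth_3 = 4.5
height_3 = 6.5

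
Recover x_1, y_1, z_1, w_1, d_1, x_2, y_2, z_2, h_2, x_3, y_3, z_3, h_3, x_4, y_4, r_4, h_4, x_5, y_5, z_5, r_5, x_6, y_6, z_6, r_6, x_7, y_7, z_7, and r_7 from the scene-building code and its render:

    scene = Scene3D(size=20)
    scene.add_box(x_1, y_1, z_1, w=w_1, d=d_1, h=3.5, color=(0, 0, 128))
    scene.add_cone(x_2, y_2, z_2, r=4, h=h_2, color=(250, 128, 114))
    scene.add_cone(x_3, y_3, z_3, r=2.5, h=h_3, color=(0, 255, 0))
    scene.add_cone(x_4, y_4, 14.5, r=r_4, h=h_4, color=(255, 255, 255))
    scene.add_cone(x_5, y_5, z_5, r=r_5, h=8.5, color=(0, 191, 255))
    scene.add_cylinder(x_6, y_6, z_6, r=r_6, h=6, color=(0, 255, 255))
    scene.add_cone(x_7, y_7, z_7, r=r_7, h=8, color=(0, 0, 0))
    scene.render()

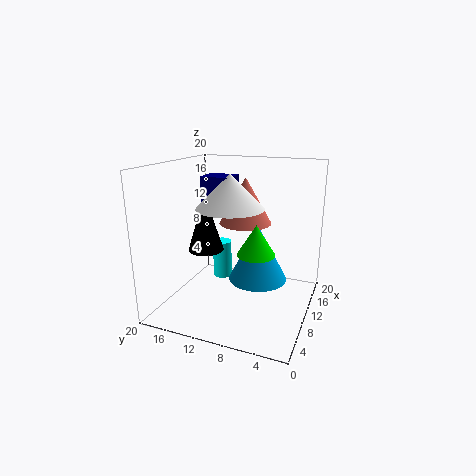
x_1 = 8
y_1 = 10.5
z_1 = 15
w_1 = 3.5
d_1 = 4
x_2 = 15.5
y_2 = 11
z_2 = 10.5
h_2 = 7
x_3 = 7.5
y_3 = 6.5
z_3 = 9
h_3 = 4
x_4 = 8.5
y_4 = 10.5
r_4 = 4.5
h_4 = 4.5
x_5 = 14.5
y_5 = 8.5
z_5 = 2
r_5 = 4.5
x_6 = 15.5
y_6 = 15
z_6 = 1
r_6 = 1.5
x_7 = 9
y_7 = 14.5
z_7 = 8
r_7 = 2.5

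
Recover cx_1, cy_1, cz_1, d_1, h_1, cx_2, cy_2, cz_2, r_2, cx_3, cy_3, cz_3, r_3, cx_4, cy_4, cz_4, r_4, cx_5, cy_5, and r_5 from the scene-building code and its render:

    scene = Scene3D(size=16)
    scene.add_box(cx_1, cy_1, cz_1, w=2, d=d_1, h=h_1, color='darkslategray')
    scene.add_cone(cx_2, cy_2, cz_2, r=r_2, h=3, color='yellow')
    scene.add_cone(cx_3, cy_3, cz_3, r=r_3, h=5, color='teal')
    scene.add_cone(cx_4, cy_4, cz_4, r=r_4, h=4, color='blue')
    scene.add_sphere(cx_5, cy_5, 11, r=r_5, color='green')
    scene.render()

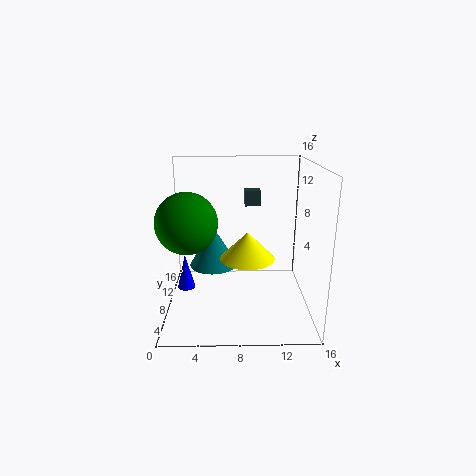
cx_1 = 9, cy_1 = 14, cz_1 = 10, d_1 = 2, h_1 = 2, cx_2 = 9, cy_2 = 7, cz_2 = 6, r_2 = 3, cx_3 = 5, cy_3 = 12, cz_3 = 3, r_3 = 3, cx_4 = 2, cy_4 = 8, cz_4 = 2, r_4 = 1, cx_5 = 3, cy_5 = 4, r_5 = 3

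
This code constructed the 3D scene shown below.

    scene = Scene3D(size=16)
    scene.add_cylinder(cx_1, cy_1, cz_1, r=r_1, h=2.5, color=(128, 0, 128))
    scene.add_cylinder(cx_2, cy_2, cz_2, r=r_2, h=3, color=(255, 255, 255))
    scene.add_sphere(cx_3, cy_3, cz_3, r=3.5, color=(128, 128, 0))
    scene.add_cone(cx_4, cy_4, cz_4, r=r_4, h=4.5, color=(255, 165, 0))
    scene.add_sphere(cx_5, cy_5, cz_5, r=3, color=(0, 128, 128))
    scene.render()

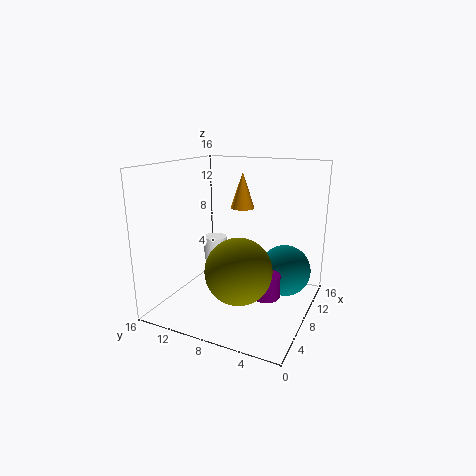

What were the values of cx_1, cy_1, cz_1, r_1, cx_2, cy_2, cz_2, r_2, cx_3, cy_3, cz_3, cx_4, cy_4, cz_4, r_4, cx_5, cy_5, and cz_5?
cx_1 = 6.5; cy_1 = 4; cz_1 = 2.5; r_1 = 1.5; cx_2 = 12.5; cy_2 = 13.5; cz_2 = 3; r_2 = 1.5; cx_3 = 5; cy_3 = 6.5; cz_3 = 5.5; cx_4 = 13.5; cy_4 = 10; cz_4 = 10; r_4 = 1.5; cx_5 = 11.5; cy_5 = 3.5; cz_5 = 3.5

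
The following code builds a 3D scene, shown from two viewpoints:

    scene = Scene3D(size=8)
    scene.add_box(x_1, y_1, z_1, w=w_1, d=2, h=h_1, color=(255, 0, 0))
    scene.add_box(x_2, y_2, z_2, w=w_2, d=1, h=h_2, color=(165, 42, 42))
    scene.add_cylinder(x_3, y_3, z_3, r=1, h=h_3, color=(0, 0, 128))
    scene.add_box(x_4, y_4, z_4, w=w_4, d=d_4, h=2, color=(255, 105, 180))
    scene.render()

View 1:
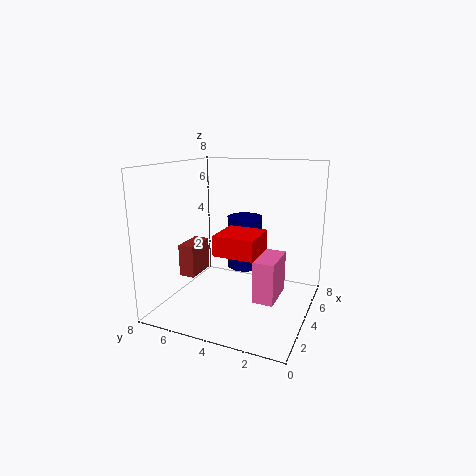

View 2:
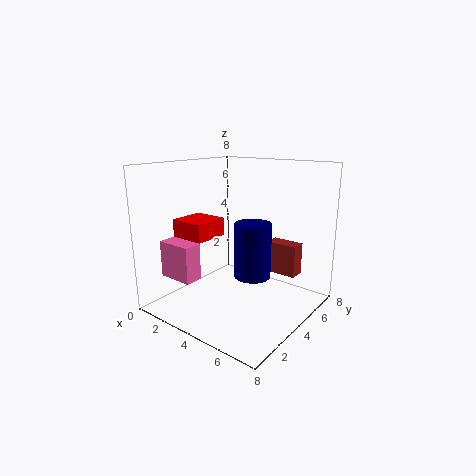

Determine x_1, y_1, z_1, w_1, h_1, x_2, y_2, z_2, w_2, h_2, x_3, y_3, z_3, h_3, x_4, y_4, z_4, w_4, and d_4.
x_1 = 1; y_1 = 2; z_1 = 4; w_1 = 2; h_1 = 1; x_2 = 4; y_2 = 7; z_2 = 1; w_2 = 2; h_2 = 2; x_3 = 5; y_3 = 4; z_3 = 2; h_3 = 3; x_4 = 1; y_4 = 1; z_4 = 2; w_4 = 2; d_4 = 1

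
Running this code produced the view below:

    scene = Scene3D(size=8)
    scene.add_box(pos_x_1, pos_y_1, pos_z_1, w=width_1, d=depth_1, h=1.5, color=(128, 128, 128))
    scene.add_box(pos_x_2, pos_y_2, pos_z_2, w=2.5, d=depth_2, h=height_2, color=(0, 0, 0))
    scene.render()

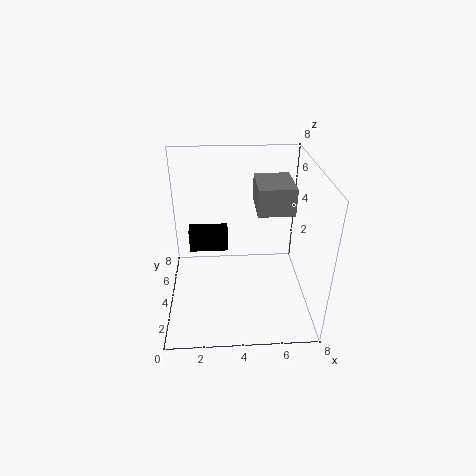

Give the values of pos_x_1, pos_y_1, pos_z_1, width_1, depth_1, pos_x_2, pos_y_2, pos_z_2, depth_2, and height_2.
pos_x_1 = 5, pos_y_1 = 3.5, pos_z_1 = 5.5, width_1 = 2, depth_1 = 2.5, pos_x_2 = 1, pos_y_2 = 6.5, pos_z_2 = 1.5, depth_2 = 1, height_2 = 1.5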